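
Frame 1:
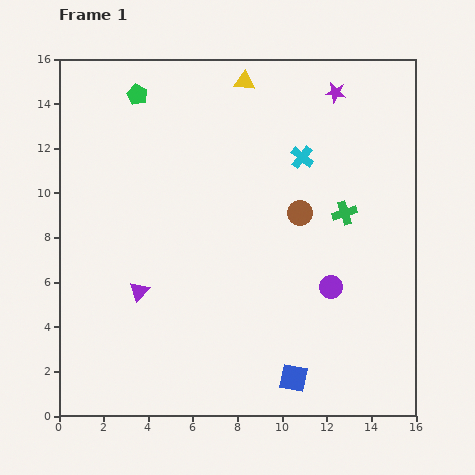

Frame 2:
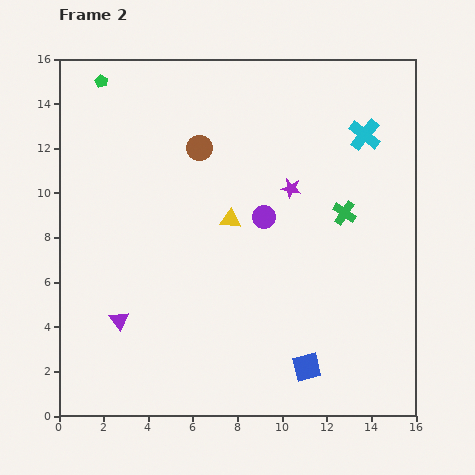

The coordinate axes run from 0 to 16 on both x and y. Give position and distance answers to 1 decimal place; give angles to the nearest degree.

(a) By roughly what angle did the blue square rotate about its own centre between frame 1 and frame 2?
25° counter-clockwise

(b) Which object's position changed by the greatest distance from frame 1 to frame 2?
the yellow triangle

(moved 6.2; next 5.4)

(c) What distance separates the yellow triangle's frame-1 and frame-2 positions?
6.2

The yellow triangle moved from (8.3, 15.0) to (7.7, 8.8), a distance of √(0.6² + 6.2²) ≈ 6.2.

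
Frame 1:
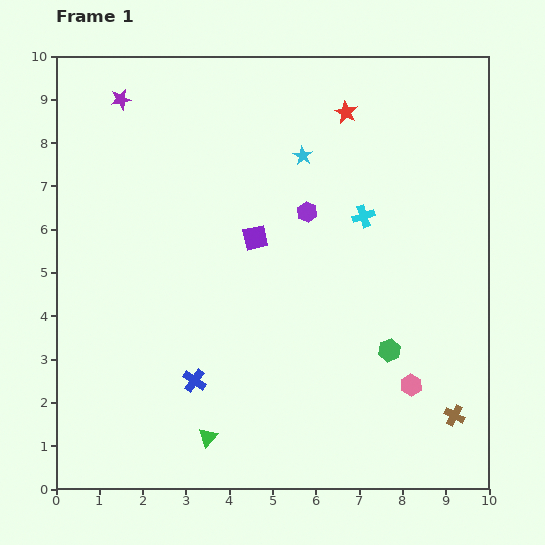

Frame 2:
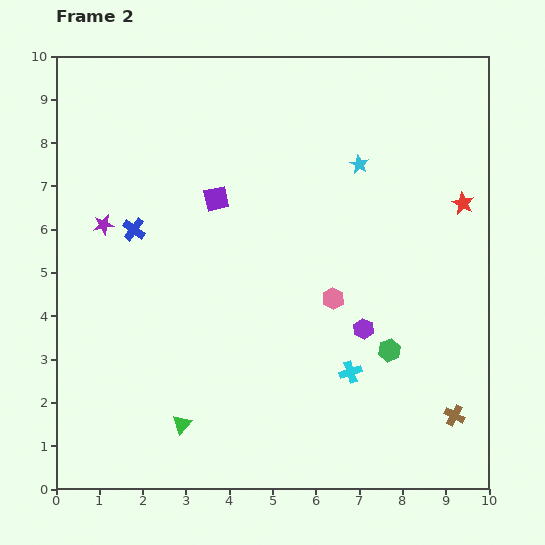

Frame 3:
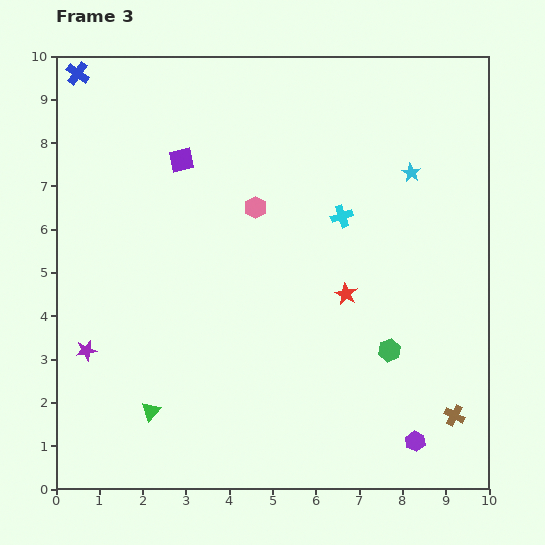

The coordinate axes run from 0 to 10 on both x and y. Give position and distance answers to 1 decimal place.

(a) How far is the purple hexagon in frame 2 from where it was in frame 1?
3.0

The purple hexagon moved from (5.8, 6.4) to (7.1, 3.7), a distance of √(1.3² + 2.7²) ≈ 3.0.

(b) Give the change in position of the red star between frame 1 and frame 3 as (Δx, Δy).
(0.0, -4.2)

The red star was at (6.7, 8.7) in frame 1 and (6.7, 4.5) in frame 3.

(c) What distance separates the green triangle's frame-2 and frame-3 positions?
0.8

The green triangle moved from (2.9, 1.5) to (2.2, 1.8), a distance of √(0.7² + 0.3²) ≈ 0.8.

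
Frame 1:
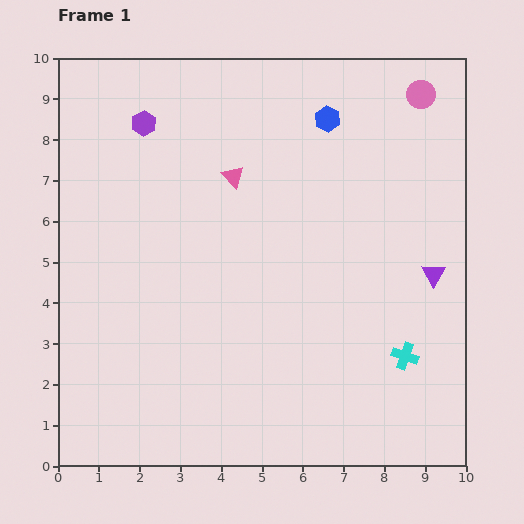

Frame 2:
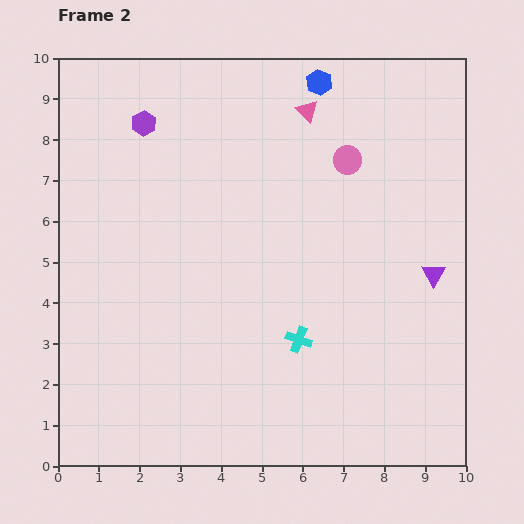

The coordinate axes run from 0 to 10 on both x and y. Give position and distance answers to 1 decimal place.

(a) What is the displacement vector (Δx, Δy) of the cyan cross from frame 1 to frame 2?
(-2.6, 0.4)

The cyan cross was at (8.5, 2.7) in frame 1 and (5.9, 3.1) in frame 2.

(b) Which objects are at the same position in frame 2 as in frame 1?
the purple hexagon, the purple triangle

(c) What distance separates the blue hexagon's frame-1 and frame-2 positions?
0.9

The blue hexagon moved from (6.6, 8.5) to (6.4, 9.4), a distance of √(0.2² + 0.9²) ≈ 0.9.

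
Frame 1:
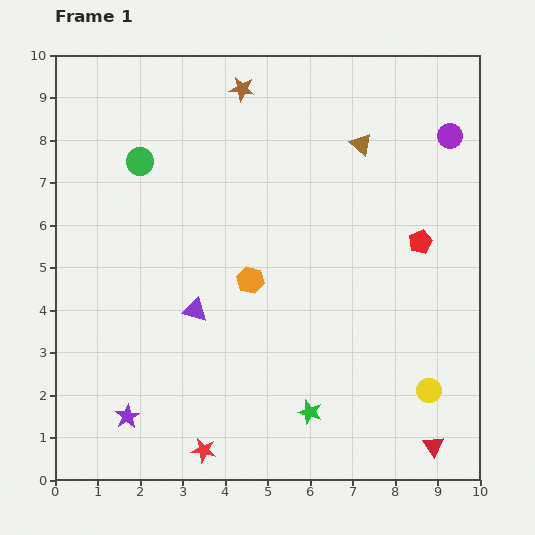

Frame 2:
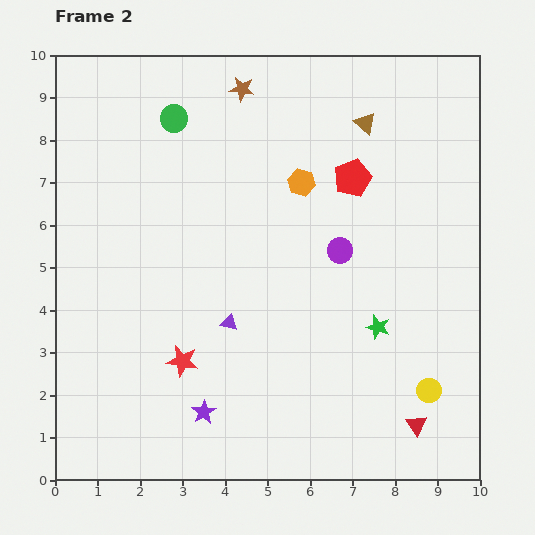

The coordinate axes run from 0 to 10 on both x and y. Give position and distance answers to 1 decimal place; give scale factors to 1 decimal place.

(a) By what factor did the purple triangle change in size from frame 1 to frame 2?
0.7×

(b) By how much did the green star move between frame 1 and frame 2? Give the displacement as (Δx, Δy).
(1.6, 2.0)

The green star was at (6.0, 1.6) in frame 1 and (7.6, 3.6) in frame 2.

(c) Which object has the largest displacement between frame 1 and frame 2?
the purple circle

(moved 3.7; next 2.6)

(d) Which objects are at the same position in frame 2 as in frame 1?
the yellow circle, the brown star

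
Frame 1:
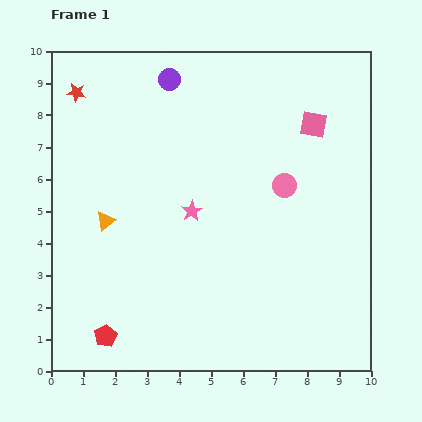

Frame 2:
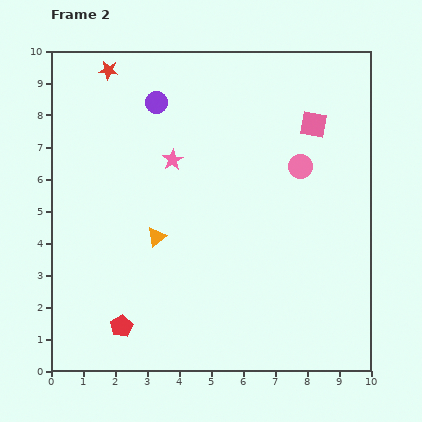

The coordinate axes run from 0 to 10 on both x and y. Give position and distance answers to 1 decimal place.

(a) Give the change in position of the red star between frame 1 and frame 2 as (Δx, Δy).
(1.0, 0.7)

The red star was at (0.8, 8.7) in frame 1 and (1.8, 9.4) in frame 2.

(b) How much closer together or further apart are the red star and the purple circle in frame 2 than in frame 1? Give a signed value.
-1.1

Distance in frame 1: 2.9. Distance in frame 2: 1.8.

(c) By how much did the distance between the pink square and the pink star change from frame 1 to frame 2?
-0.2

Distance in frame 1: 4.7. Distance in frame 2: 4.5.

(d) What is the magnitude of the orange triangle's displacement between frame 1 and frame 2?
1.7

The orange triangle moved from (1.7, 4.7) to (3.3, 4.2), a distance of √(1.6² + 0.5²) ≈ 1.7.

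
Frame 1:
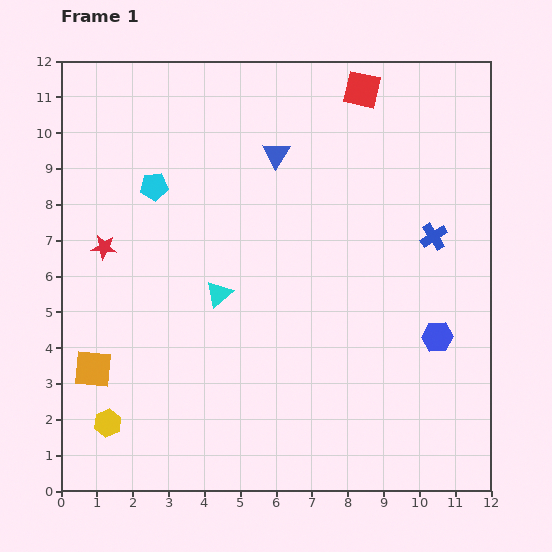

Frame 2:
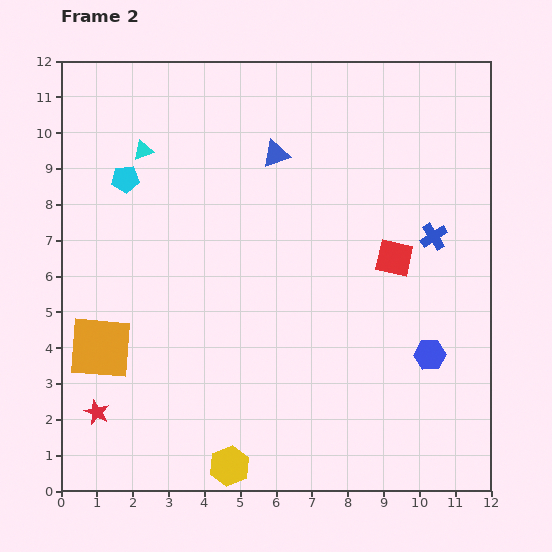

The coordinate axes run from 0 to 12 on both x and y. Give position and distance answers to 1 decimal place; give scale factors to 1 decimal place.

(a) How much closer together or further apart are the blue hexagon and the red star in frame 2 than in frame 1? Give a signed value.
-0.2

Distance in frame 1: 9.6. Distance in frame 2: 9.4.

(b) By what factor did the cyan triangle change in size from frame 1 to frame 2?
0.7×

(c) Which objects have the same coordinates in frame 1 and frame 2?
the blue cross, the blue triangle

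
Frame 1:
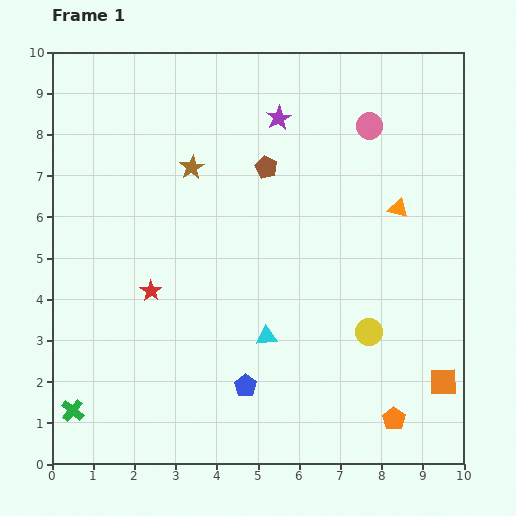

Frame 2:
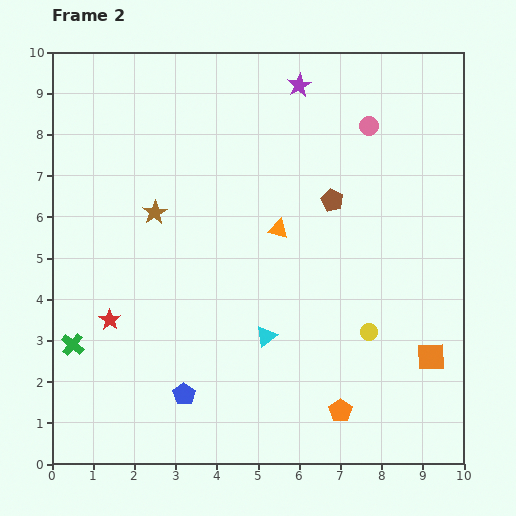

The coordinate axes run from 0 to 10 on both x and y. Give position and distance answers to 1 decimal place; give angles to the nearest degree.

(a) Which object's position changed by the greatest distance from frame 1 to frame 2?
the orange triangle

(moved 2.9; next 1.8)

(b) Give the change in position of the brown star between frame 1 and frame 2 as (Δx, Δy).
(-0.9, -1.1)

The brown star was at (3.4, 7.2) in frame 1 and (2.5, 6.1) in frame 2.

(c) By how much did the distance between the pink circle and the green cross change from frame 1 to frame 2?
-1.1

Distance in frame 1: 10.0. Distance in frame 2: 8.9.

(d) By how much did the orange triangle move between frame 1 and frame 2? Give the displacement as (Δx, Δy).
(-2.9, -0.5)

The orange triangle was at (8.4, 6.2) in frame 1 and (5.5, 5.7) in frame 2.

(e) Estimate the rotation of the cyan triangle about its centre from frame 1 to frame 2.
34° counter-clockwise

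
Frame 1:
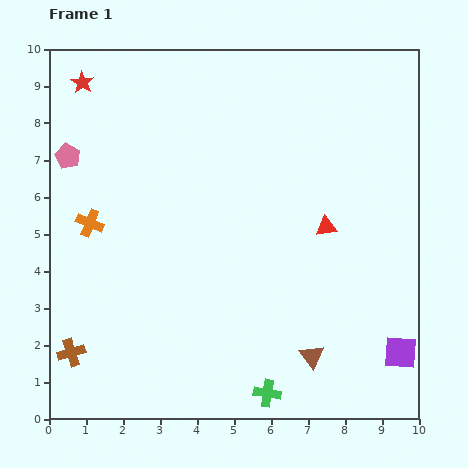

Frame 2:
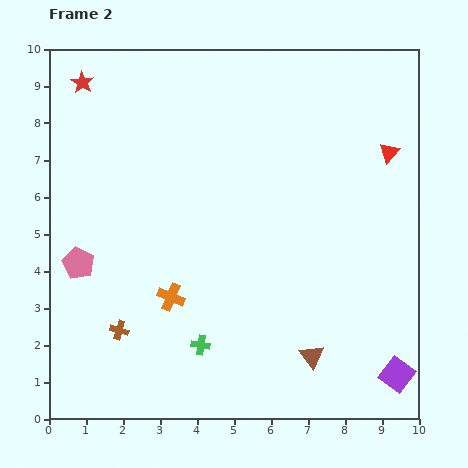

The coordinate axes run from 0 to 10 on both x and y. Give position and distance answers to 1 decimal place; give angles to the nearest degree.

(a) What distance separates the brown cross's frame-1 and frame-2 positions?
1.4

The brown cross moved from (0.6, 1.8) to (1.9, 2.4), a distance of √(1.3² + 0.6²) ≈ 1.4.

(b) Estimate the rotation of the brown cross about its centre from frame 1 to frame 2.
34° clockwise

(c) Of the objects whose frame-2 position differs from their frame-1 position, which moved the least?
the purple square

(moved 0.6)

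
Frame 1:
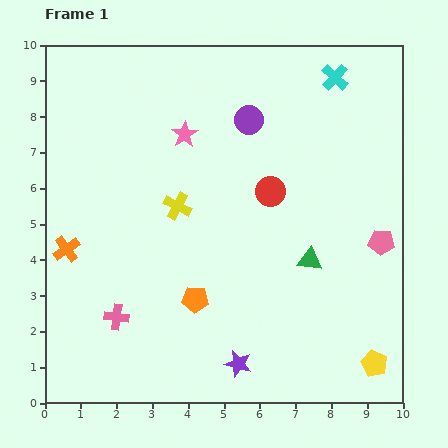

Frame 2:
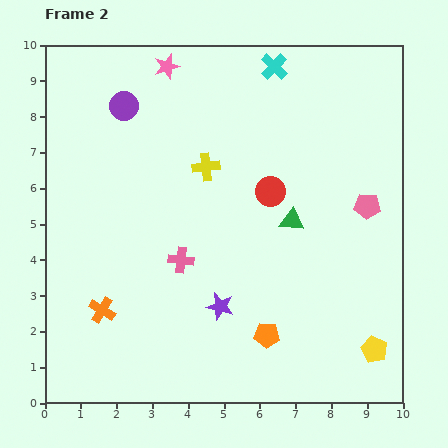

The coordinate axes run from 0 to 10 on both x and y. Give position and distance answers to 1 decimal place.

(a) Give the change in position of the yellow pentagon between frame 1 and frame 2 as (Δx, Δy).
(0.0, 0.4)

The yellow pentagon was at (9.2, 1.1) in frame 1 and (9.2, 1.5) in frame 2.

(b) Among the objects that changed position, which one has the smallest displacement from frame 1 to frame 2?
the yellow pentagon

(moved 0.4)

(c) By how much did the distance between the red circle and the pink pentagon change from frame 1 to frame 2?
-0.7

Distance in frame 1: 3.4. Distance in frame 2: 2.7.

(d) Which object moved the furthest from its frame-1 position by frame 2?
the purple circle

(moved 3.5; next 2.4)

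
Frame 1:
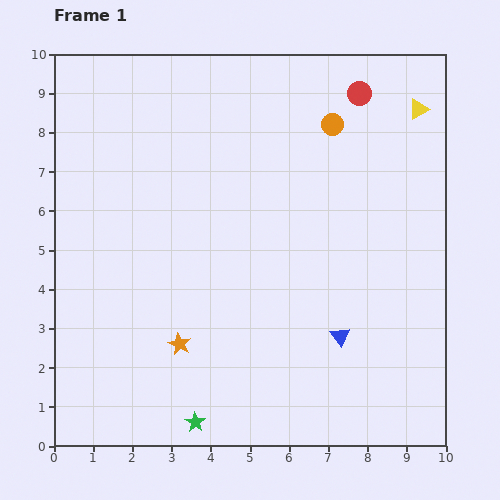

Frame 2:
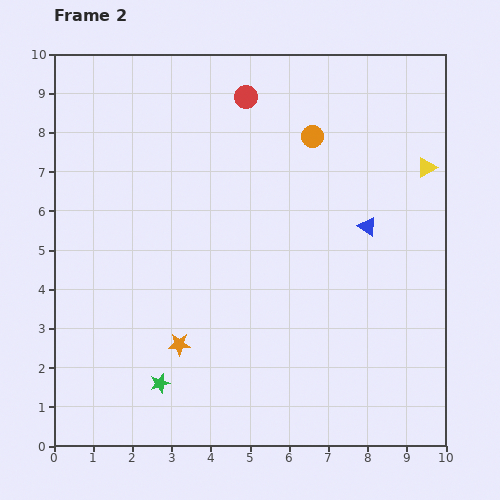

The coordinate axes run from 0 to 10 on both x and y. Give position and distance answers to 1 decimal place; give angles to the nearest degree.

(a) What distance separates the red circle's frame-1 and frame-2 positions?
2.9

The red circle moved from (7.8, 9.0) to (4.9, 8.9), a distance of √(2.9² + 0.1²) ≈ 2.9.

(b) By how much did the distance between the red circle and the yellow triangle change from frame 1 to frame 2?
+3.3

Distance in frame 1: 1.6. Distance in frame 2: 4.9.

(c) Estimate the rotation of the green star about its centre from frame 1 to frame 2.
21° clockwise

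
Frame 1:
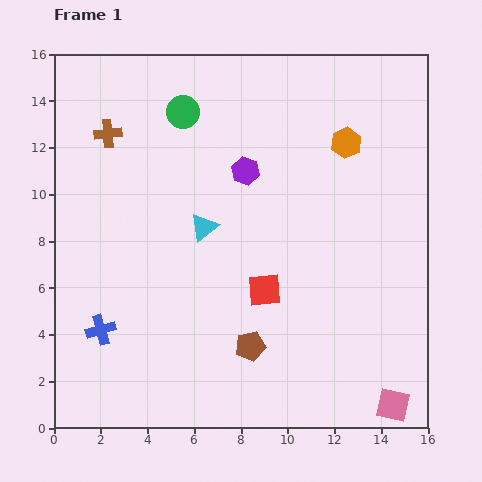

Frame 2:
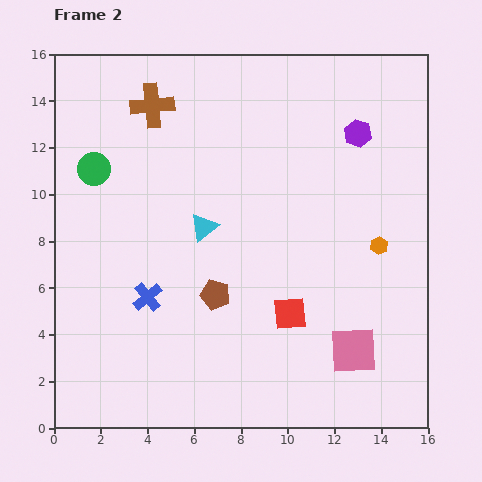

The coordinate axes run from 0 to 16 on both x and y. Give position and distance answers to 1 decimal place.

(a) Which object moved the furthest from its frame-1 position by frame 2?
the purple hexagon

(moved 5.1; next 4.6)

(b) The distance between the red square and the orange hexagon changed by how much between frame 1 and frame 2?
-2.4

Distance in frame 1: 7.2. Distance in frame 2: 4.8.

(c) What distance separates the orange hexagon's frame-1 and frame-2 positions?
4.6

The orange hexagon moved from (12.5, 12.2) to (13.9, 7.8), a distance of √(1.4² + 4.4²) ≈ 4.6.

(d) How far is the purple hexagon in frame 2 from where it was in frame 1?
5.1

The purple hexagon moved from (8.2, 11.0) to (13.0, 12.6), a distance of √(4.8² + 1.6²) ≈ 5.1.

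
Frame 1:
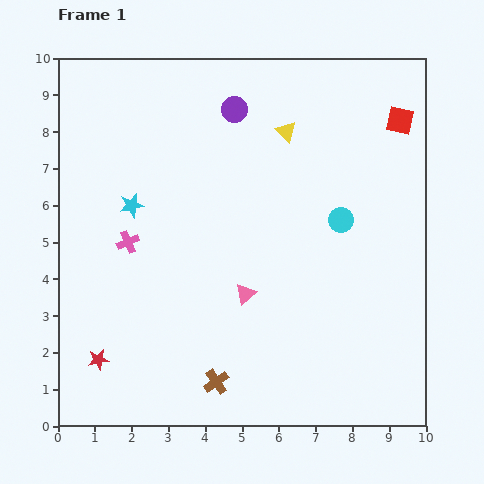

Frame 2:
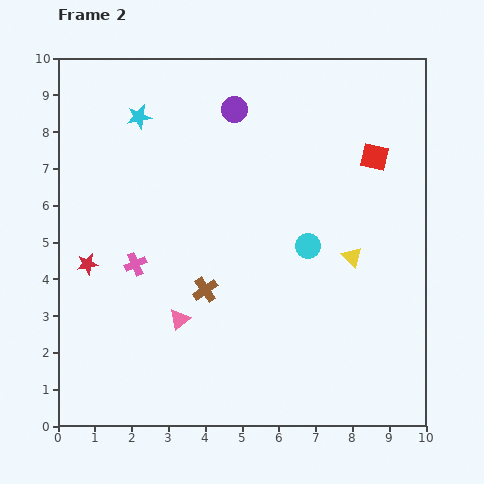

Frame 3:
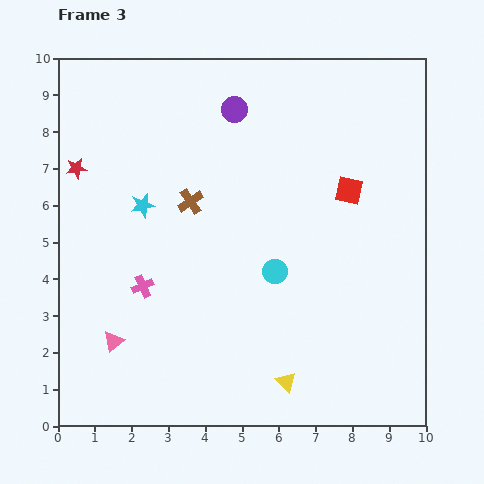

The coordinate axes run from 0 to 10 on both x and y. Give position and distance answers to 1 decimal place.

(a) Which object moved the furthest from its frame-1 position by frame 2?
the yellow triangle

(moved 3.8; next 2.6)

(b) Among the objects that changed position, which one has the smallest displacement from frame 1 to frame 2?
the pink cross

(moved 0.6)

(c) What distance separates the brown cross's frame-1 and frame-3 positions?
4.9

The brown cross moved from (4.3, 1.2) to (3.6, 6.1), a distance of √(0.7² + 4.9²) ≈ 4.9.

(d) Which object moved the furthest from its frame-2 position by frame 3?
the yellow triangle

(moved 3.8; next 2.6)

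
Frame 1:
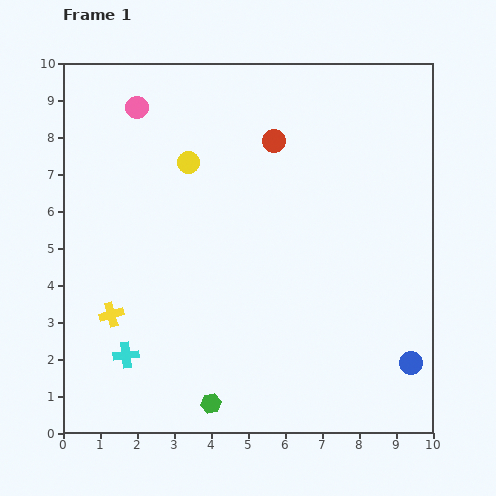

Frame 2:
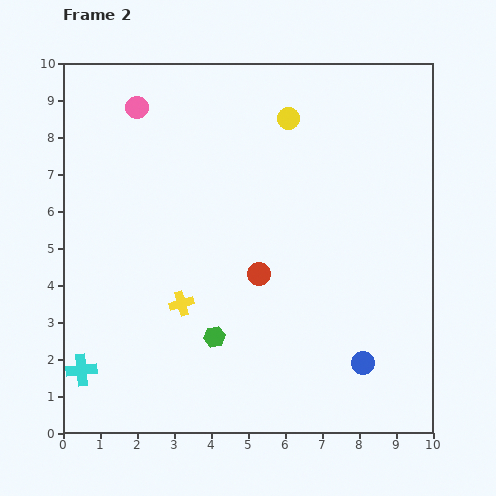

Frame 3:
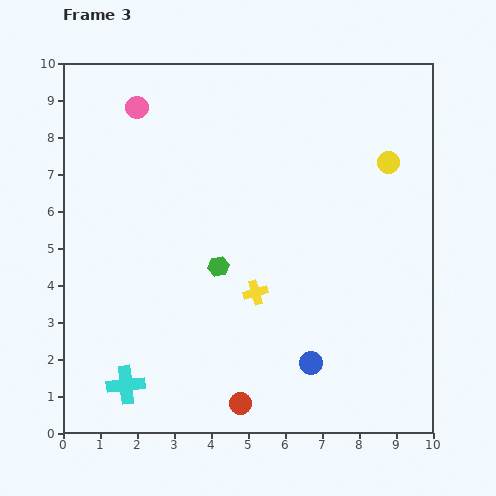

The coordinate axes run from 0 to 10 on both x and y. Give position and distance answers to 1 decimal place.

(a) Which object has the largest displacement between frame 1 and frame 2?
the red circle

(moved 3.6; next 3.0)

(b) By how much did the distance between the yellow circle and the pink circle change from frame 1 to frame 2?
+2.0

Distance in frame 1: 2.1. Distance in frame 2: 4.1.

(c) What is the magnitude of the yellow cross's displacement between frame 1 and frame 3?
3.9

The yellow cross moved from (1.3, 3.2) to (5.2, 3.8), a distance of √(3.9² + 0.6²) ≈ 3.9.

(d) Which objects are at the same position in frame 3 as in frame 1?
the pink circle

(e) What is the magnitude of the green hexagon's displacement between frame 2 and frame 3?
1.9

The green hexagon moved from (4.1, 2.6) to (4.2, 4.5), a distance of √(0.1² + 1.9²) ≈ 1.9.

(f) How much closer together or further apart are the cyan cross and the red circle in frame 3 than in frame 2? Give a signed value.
-2.4

Distance in frame 2: 5.5. Distance in frame 3: 3.1.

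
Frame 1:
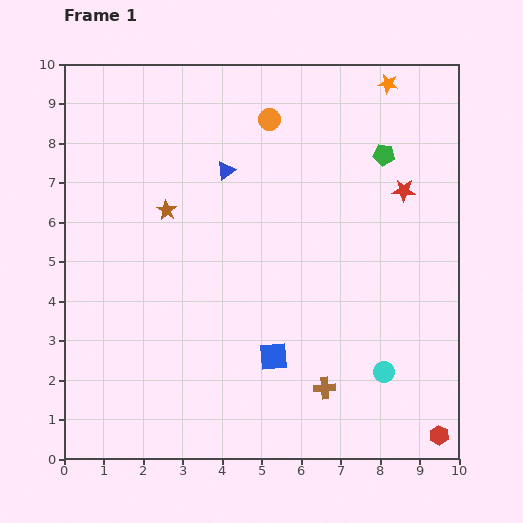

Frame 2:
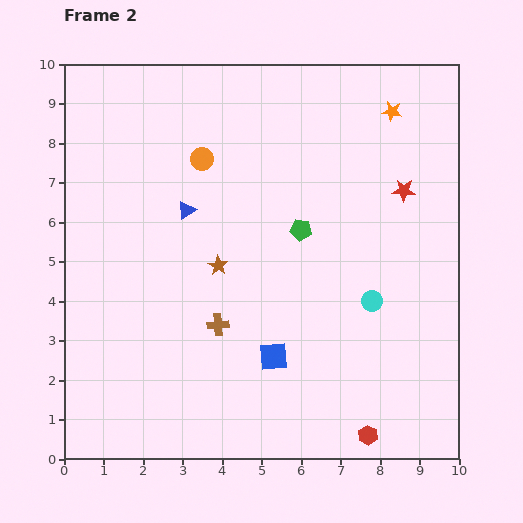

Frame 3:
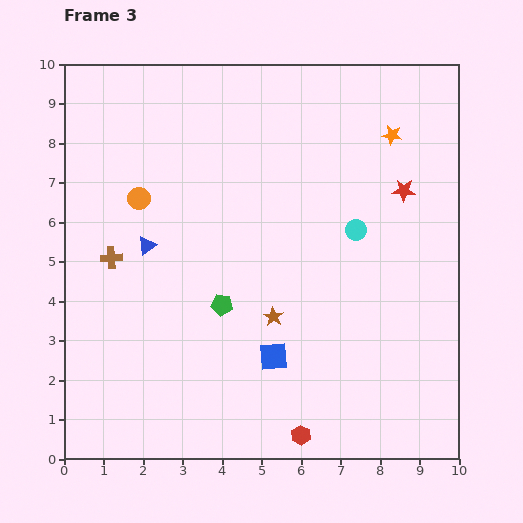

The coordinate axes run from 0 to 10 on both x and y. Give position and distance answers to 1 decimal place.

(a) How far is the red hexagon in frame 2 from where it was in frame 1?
1.8

The red hexagon moved from (9.5, 0.6) to (7.7, 0.6), a distance of √(1.8² + 0.0²) ≈ 1.8.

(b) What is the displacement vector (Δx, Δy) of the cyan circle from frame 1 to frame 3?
(-0.7, 3.6)

The cyan circle was at (8.1, 2.2) in frame 1 and (7.4, 5.8) in frame 3.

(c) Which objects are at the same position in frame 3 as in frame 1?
the red star, the blue square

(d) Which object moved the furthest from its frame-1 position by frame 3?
the brown cross

(moved 6.3; next 5.6)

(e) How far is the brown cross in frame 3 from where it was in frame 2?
3.2

The brown cross moved from (3.9, 3.4) to (1.2, 5.1), a distance of √(2.7² + 1.7²) ≈ 3.2.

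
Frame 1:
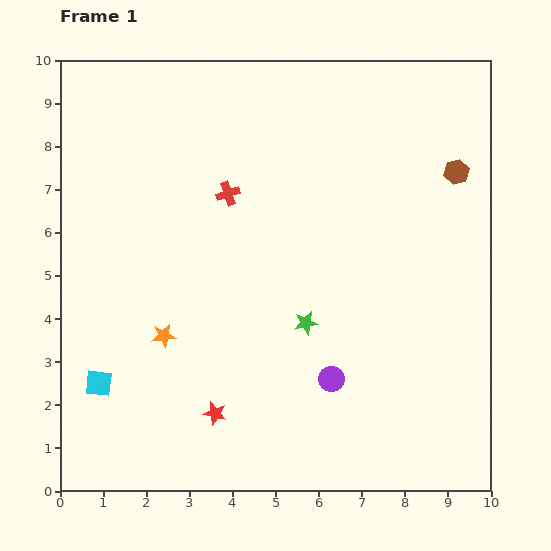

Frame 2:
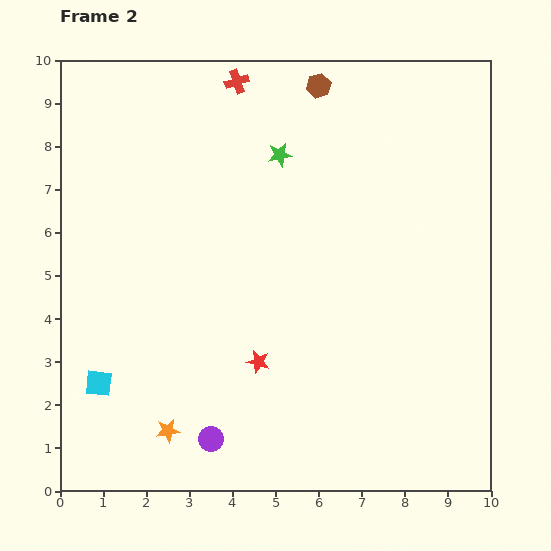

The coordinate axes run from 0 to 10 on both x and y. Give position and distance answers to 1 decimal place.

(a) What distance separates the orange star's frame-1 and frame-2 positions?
2.2

The orange star moved from (2.4, 3.6) to (2.5, 1.4), a distance of √(0.1² + 2.2²) ≈ 2.2.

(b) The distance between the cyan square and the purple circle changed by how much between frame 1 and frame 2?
-2.5

Distance in frame 1: 5.4. Distance in frame 2: 2.9.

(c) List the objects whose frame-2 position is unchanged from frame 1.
the cyan square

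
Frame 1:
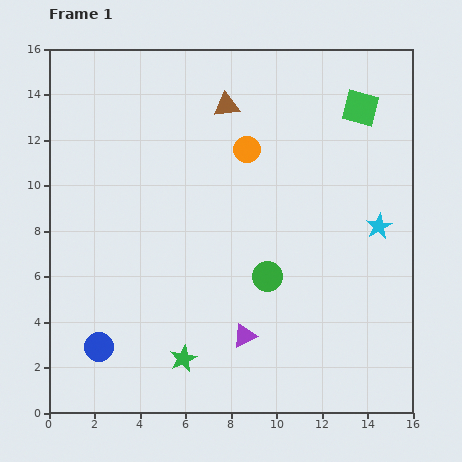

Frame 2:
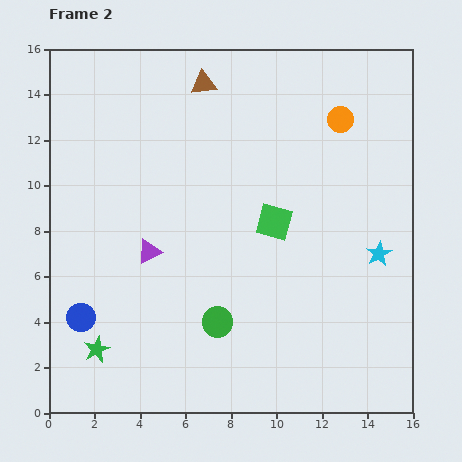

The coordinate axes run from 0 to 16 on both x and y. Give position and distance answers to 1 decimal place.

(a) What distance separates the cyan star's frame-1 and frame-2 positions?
1.2

The cyan star moved from (14.5, 8.2) to (14.5, 7.0), a distance of √(0.0² + 1.2²) ≈ 1.2.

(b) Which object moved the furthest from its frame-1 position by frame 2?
the green square

(moved 6.3; next 5.6)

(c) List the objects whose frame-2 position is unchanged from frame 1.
none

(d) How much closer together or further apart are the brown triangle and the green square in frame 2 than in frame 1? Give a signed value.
+0.9

Distance in frame 1: 5.9. Distance in frame 2: 6.8.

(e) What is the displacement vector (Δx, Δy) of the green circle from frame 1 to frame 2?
(-2.2, -2.0)

The green circle was at (9.6, 6.0) in frame 1 and (7.4, 4.0) in frame 2.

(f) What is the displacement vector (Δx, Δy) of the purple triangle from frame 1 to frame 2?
(-4.2, 3.7)

The purple triangle was at (8.6, 3.4) in frame 1 and (4.4, 7.1) in frame 2.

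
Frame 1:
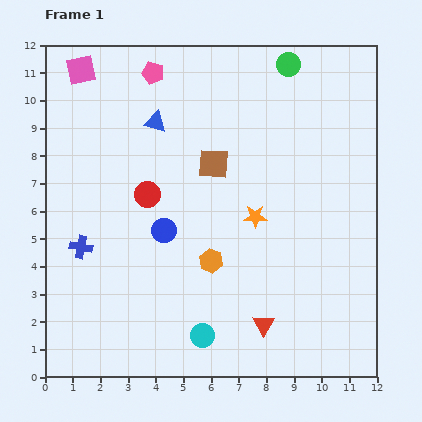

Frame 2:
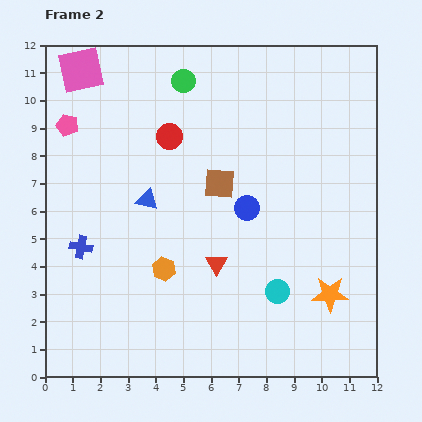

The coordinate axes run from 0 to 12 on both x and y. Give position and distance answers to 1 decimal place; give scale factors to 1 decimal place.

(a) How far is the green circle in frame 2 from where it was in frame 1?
3.8

The green circle moved from (8.8, 11.3) to (5.0, 10.7), a distance of √(3.8² + 0.6²) ≈ 3.8.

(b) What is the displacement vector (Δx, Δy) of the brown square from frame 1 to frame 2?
(0.2, -0.7)

The brown square was at (6.1, 7.7) in frame 1 and (6.3, 7.0) in frame 2.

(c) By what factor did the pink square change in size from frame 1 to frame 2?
1.6×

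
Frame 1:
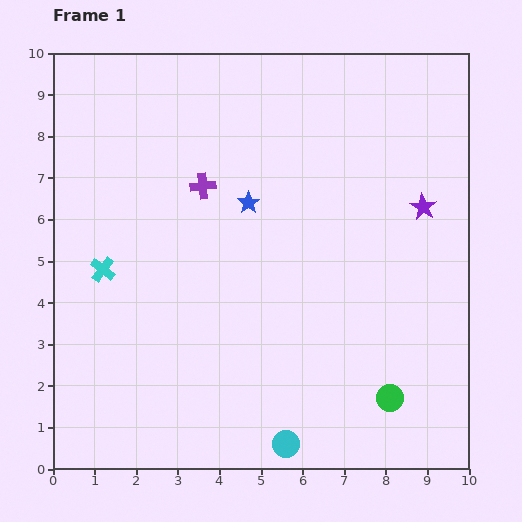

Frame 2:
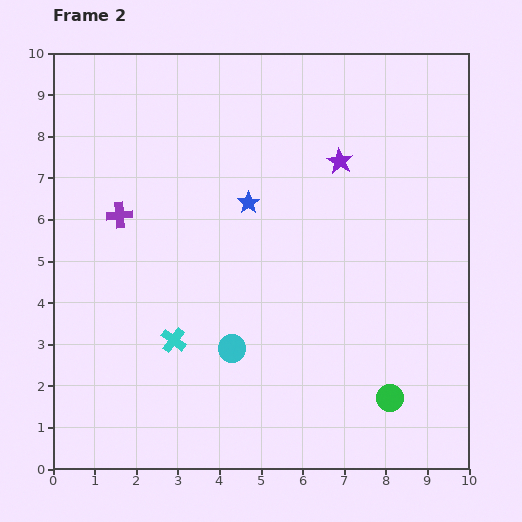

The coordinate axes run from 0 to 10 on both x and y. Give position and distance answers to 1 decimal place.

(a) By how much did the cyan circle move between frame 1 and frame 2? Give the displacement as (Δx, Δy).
(-1.3, 2.3)

The cyan circle was at (5.6, 0.6) in frame 1 and (4.3, 2.9) in frame 2.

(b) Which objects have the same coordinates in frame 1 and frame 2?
the blue star, the green circle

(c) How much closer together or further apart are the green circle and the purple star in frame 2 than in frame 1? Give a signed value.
+1.1

Distance in frame 1: 4.7. Distance in frame 2: 5.8.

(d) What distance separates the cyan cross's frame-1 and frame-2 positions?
2.4

The cyan cross moved from (1.2, 4.8) to (2.9, 3.1), a distance of √(1.7² + 1.7²) ≈ 2.4.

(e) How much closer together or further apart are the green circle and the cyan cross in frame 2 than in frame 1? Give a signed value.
-2.2

Distance in frame 1: 7.6. Distance in frame 2: 5.4.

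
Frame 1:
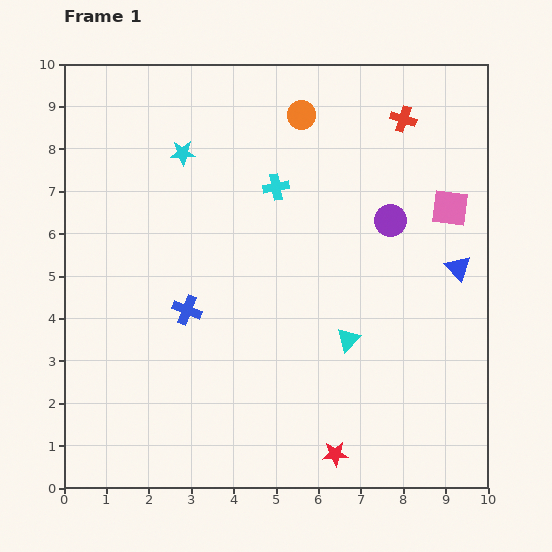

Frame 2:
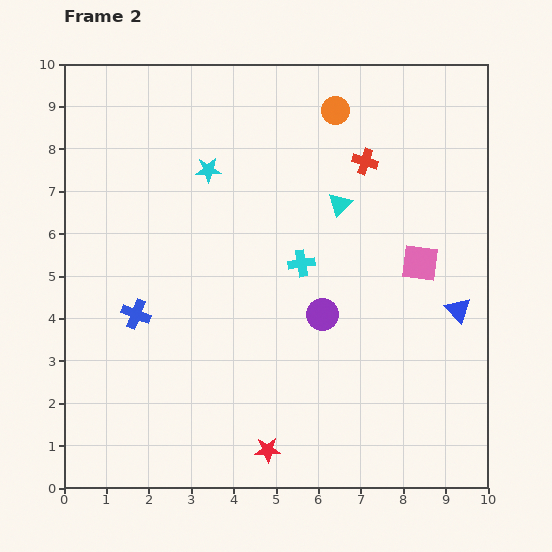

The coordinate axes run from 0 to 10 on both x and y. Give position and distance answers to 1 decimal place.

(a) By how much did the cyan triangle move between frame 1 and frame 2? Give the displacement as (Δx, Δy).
(-0.2, 3.2)

The cyan triangle was at (6.7, 3.5) in frame 1 and (6.5, 6.7) in frame 2.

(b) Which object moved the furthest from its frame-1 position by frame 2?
the cyan triangle

(moved 3.2; next 2.7)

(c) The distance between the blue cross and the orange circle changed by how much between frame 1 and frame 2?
+1.4

Distance in frame 1: 5.3. Distance in frame 2: 6.7.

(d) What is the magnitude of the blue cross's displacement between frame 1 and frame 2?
1.2

The blue cross moved from (2.9, 4.2) to (1.7, 4.1), a distance of √(1.2² + 0.1²) ≈ 1.2.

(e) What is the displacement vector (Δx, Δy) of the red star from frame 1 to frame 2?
(-1.6, 0.1)

The red star was at (6.4, 0.8) in frame 1 and (4.8, 0.9) in frame 2.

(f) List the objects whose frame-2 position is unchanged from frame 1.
none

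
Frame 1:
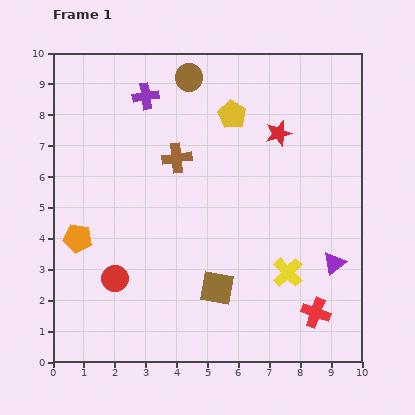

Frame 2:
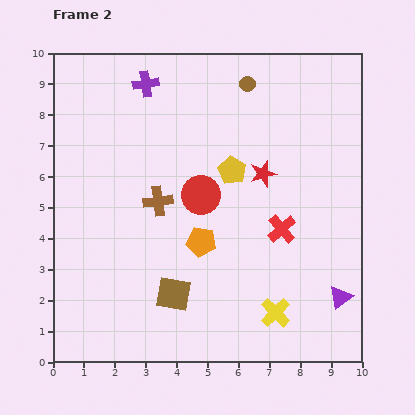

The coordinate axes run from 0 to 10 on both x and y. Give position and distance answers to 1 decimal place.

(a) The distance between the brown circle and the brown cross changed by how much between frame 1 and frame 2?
+2.2

Distance in frame 1: 2.6. Distance in frame 2: 4.8.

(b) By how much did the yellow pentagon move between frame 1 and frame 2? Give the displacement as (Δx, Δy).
(0.0, -1.8)

The yellow pentagon was at (5.8, 8.0) in frame 1 and (5.8, 6.2) in frame 2.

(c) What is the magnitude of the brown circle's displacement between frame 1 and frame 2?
1.9

The brown circle moved from (4.4, 9.2) to (6.3, 9.0), a distance of √(1.9² + 0.2²) ≈ 1.9.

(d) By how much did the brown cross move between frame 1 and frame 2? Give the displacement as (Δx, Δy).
(-0.6, -1.4)

The brown cross was at (4.0, 6.6) in frame 1 and (3.4, 5.2) in frame 2.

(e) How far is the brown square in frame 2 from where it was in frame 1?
1.4

The brown square moved from (5.3, 2.4) to (3.9, 2.2), a distance of √(1.4² + 0.2²) ≈ 1.4.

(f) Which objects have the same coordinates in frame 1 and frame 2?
none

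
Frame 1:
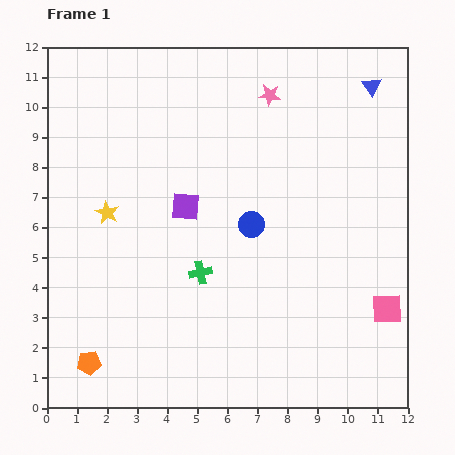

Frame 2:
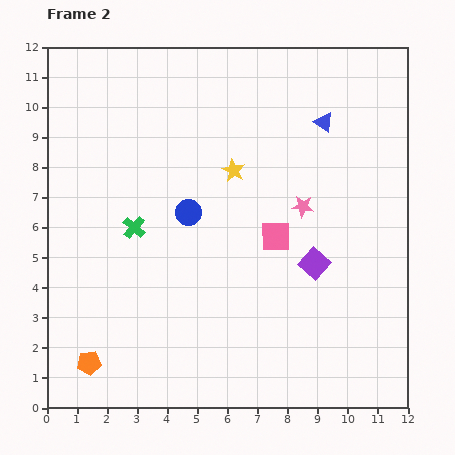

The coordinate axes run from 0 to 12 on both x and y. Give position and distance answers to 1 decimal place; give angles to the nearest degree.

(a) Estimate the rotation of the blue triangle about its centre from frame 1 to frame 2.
21° counter-clockwise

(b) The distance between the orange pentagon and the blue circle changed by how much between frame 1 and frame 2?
-1.1

Distance in frame 1: 7.1. Distance in frame 2: 6.0.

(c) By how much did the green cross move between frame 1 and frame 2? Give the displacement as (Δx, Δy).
(-2.2, 1.5)

The green cross was at (5.1, 4.5) in frame 1 and (2.9, 6.0) in frame 2.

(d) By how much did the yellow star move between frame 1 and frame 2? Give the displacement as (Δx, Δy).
(4.2, 1.4)

The yellow star was at (2.0, 6.5) in frame 1 and (6.2, 7.9) in frame 2.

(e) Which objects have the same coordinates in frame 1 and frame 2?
the orange pentagon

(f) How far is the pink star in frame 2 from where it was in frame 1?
3.9

The pink star moved from (7.4, 10.4) to (8.5, 6.7), a distance of √(1.1² + 3.7²) ≈ 3.9.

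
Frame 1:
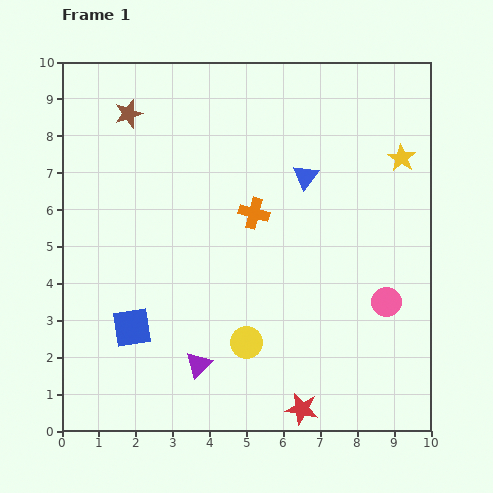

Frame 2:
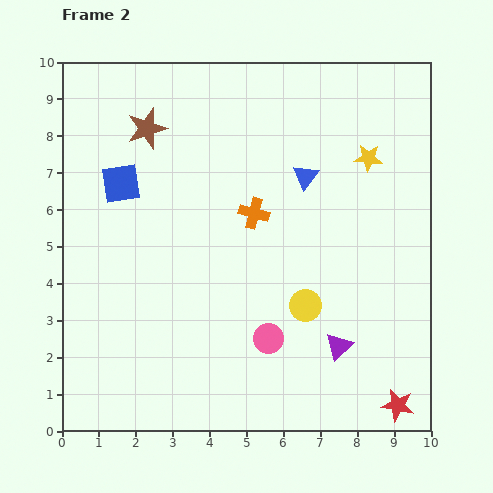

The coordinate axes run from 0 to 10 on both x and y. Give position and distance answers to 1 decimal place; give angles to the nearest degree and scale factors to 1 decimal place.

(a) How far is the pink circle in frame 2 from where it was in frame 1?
3.4

The pink circle moved from (8.8, 3.5) to (5.6, 2.5), a distance of √(3.2² + 1.0²) ≈ 3.4.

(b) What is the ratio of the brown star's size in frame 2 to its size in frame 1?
1.4×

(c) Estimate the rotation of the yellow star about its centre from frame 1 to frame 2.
28° counter-clockwise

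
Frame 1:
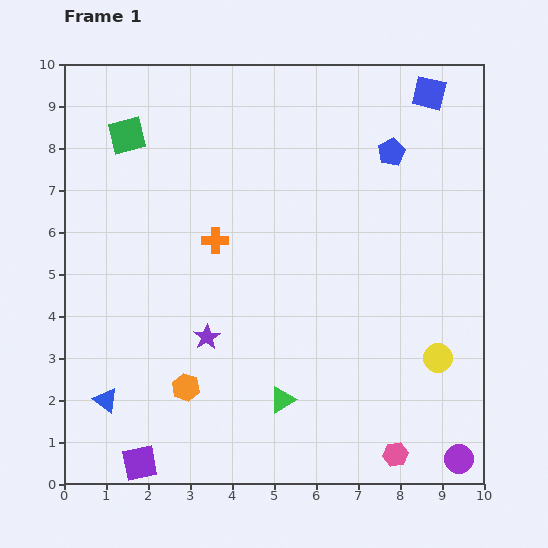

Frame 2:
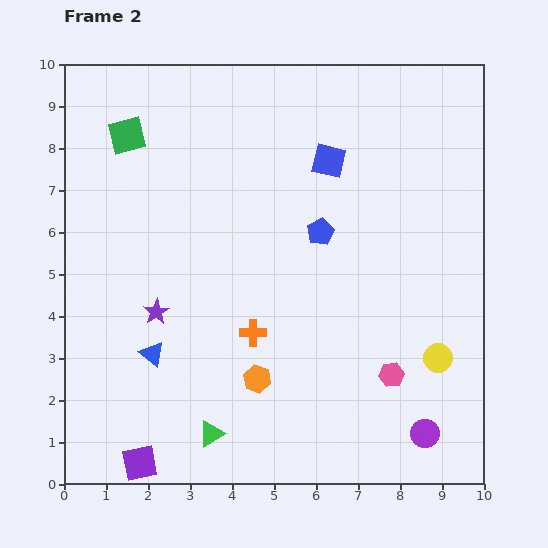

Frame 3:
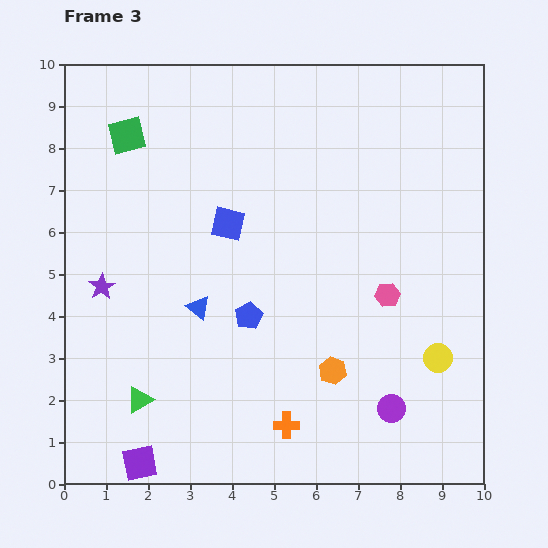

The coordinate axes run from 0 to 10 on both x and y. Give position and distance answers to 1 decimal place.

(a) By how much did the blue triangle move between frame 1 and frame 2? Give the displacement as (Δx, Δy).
(1.1, 1.1)

The blue triangle was at (1.0, 2.0) in frame 1 and (2.1, 3.1) in frame 2.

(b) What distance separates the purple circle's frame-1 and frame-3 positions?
2.0

The purple circle moved from (9.4, 0.6) to (7.8, 1.8), a distance of √(1.6² + 1.2²) ≈ 2.0.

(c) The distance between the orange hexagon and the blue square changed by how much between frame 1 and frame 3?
-4.8

Distance in frame 1: 9.1. Distance in frame 3: 4.3.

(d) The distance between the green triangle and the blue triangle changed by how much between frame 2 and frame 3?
+0.2

Distance in frame 2: 2.4. Distance in frame 3: 2.6.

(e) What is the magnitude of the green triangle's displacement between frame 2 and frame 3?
1.9

The green triangle moved from (3.5, 1.2) to (1.8, 2.0), a distance of √(1.7² + 0.8²) ≈ 1.9.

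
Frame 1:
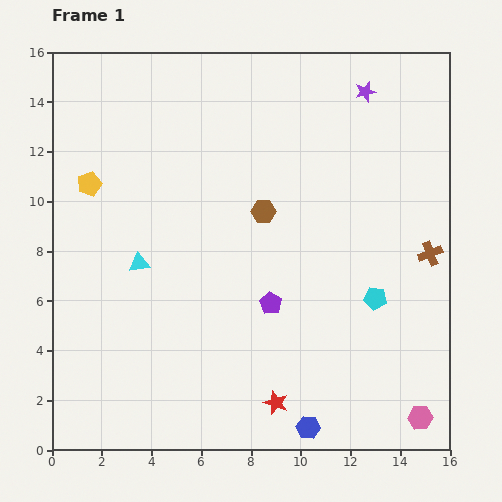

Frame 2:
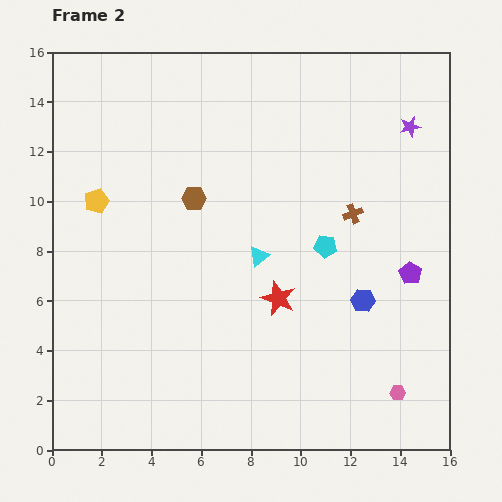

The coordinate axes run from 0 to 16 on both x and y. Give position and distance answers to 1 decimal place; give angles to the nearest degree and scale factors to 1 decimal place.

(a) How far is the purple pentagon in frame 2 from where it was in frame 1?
5.7

The purple pentagon moved from (8.8, 5.9) to (14.4, 7.1), a distance of √(5.6² + 1.2²) ≈ 5.7.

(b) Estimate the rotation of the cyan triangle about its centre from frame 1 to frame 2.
30° counter-clockwise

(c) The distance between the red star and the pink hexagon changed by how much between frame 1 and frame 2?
+0.3

Distance in frame 1: 5.8. Distance in frame 2: 6.1.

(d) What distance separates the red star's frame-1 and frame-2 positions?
4.2

The red star moved from (9.0, 1.9) to (9.1, 6.1), a distance of √(0.1² + 4.2²) ≈ 4.2.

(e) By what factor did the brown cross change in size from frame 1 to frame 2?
0.8×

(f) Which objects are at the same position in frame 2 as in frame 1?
none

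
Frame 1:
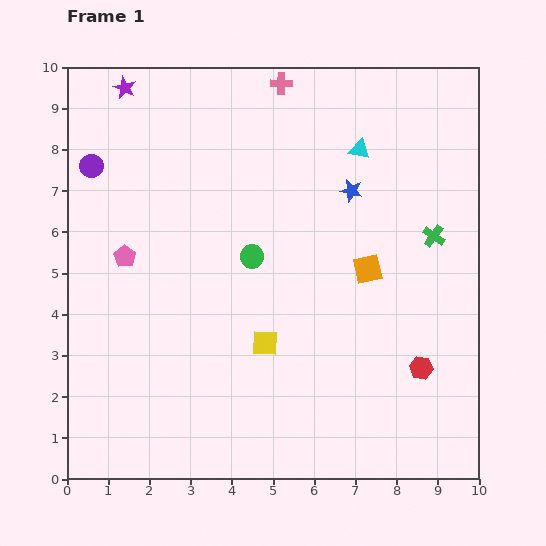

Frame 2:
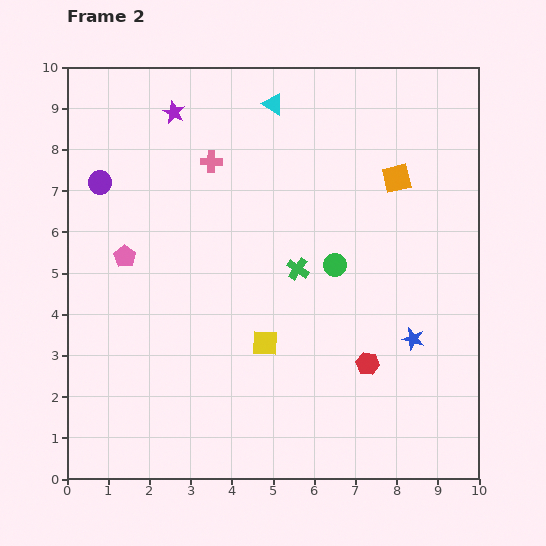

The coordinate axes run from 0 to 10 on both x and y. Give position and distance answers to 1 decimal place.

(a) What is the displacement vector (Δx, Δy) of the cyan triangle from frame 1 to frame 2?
(-2.1, 1.1)

The cyan triangle was at (7.1, 8.0) in frame 1 and (5.0, 9.1) in frame 2.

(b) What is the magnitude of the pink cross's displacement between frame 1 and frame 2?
2.5

The pink cross moved from (5.2, 9.6) to (3.5, 7.7), a distance of √(1.7² + 1.9²) ≈ 2.5.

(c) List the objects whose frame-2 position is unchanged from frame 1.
the pink pentagon, the yellow square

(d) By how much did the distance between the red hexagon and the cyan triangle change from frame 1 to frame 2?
+1.2

Distance in frame 1: 5.5. Distance in frame 2: 6.7.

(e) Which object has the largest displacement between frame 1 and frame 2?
the blue star

(moved 3.9; next 3.4)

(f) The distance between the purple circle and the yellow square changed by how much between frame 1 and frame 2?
-0.4

Distance in frame 1: 6.0. Distance in frame 2: 5.6.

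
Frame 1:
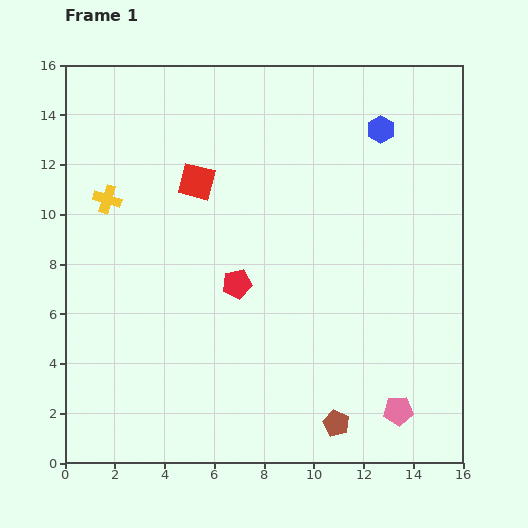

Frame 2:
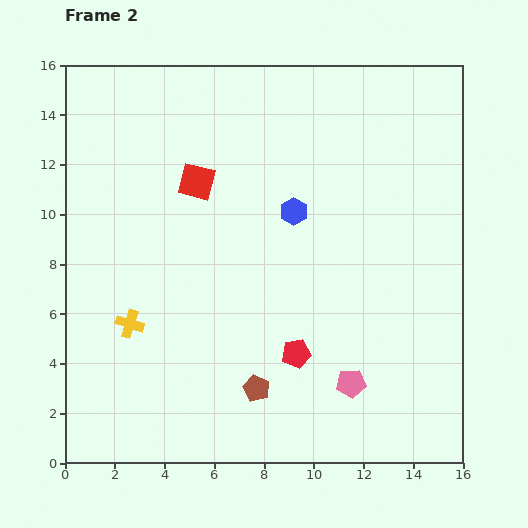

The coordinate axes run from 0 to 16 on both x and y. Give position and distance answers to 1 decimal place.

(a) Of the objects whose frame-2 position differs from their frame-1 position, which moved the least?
the pink pentagon

(moved 2.2)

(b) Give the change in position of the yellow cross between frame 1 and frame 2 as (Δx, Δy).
(0.9, -5.0)

The yellow cross was at (1.7, 10.6) in frame 1 and (2.6, 5.6) in frame 2.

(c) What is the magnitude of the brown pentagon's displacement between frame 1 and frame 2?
3.5

The brown pentagon moved from (10.9, 1.6) to (7.7, 3.0), a distance of √(3.2² + 1.4²) ≈ 3.5.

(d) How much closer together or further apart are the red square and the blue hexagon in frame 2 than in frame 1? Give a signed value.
-3.6

Distance in frame 1: 7.7. Distance in frame 2: 4.1.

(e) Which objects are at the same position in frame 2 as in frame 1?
the red square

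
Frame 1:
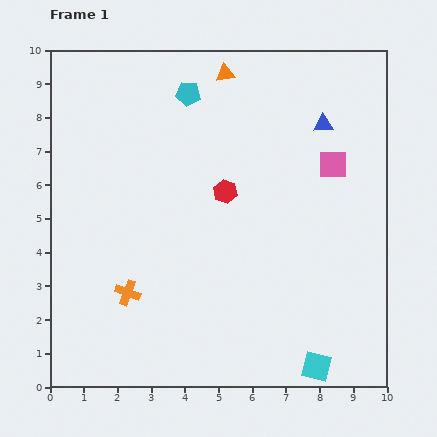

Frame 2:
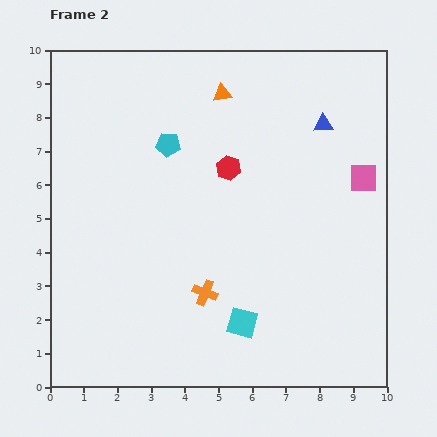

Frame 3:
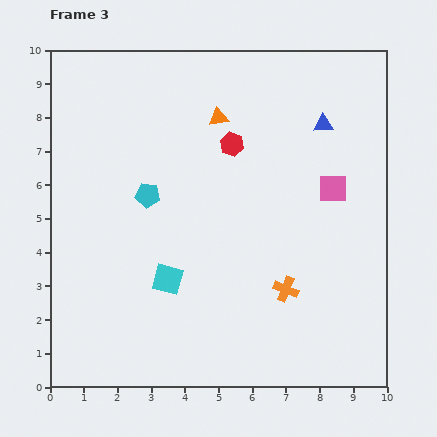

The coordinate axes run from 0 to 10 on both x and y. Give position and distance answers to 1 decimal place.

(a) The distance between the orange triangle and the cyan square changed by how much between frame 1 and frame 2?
-2.3

Distance in frame 1: 9.1. Distance in frame 2: 6.8.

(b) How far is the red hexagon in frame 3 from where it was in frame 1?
1.4

The red hexagon moved from (5.2, 5.8) to (5.4, 7.2), a distance of √(0.2² + 1.4²) ≈ 1.4.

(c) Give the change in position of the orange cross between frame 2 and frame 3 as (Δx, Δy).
(2.4, 0.1)

The orange cross was at (4.6, 2.8) in frame 2 and (7.0, 2.9) in frame 3.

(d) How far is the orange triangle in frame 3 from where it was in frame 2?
0.7

The orange triangle moved from (5.1, 8.7) to (5.0, 8.0), a distance of √(0.1² + 0.7²) ≈ 0.7.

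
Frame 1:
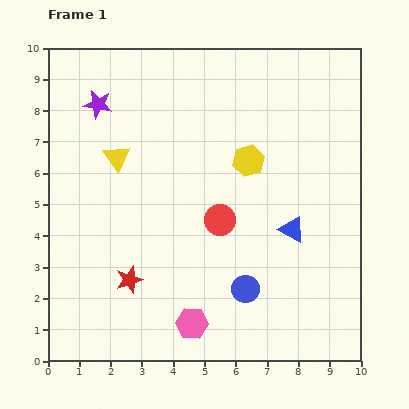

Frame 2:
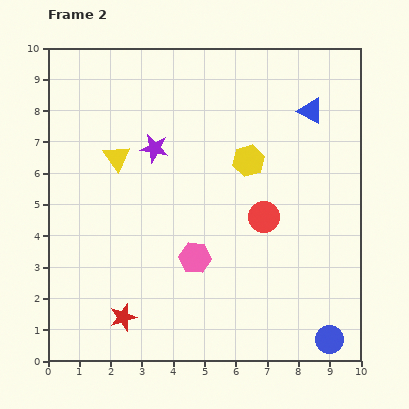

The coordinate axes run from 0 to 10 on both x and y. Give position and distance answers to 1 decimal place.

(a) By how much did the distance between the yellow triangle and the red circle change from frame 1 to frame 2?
+1.2

Distance in frame 1: 3.9. Distance in frame 2: 5.1.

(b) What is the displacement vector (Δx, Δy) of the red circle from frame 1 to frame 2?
(1.4, 0.1)

The red circle was at (5.5, 4.5) in frame 1 and (6.9, 4.6) in frame 2.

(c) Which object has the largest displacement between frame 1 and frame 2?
the blue triangle

(moved 3.8; next 3.1)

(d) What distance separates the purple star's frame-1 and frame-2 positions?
2.3

The purple star moved from (1.6, 8.2) to (3.4, 6.8), a distance of √(1.8² + 1.4²) ≈ 2.3.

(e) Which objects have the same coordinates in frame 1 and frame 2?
the yellow hexagon, the yellow triangle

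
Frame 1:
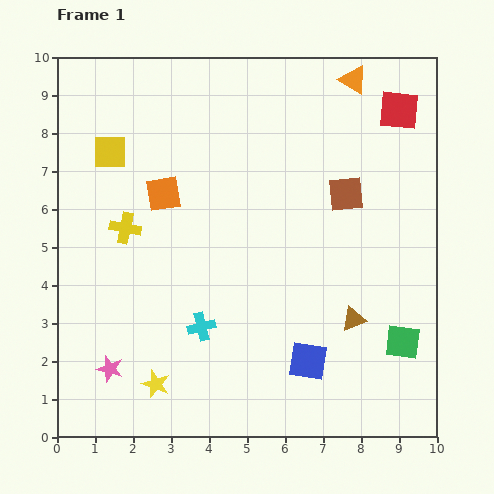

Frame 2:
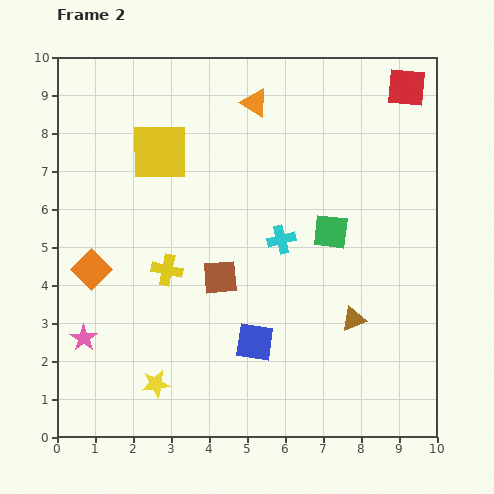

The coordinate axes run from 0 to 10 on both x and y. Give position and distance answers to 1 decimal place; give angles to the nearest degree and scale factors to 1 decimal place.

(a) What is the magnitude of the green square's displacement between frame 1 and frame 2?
3.5

The green square moved from (9.1, 2.5) to (7.2, 5.4), a distance of √(1.9² + 2.9²) ≈ 3.5.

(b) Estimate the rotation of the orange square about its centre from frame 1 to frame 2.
37° counter-clockwise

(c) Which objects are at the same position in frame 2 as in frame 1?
the yellow star, the brown triangle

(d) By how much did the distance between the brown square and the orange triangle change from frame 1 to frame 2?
+1.7

Distance in frame 1: 3.0. Distance in frame 2: 4.7.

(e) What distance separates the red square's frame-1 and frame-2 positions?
0.6

The red square moved from (9.0, 8.6) to (9.2, 9.2), a distance of √(0.2² + 0.6²) ≈ 0.6.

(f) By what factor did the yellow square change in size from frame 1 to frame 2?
1.7×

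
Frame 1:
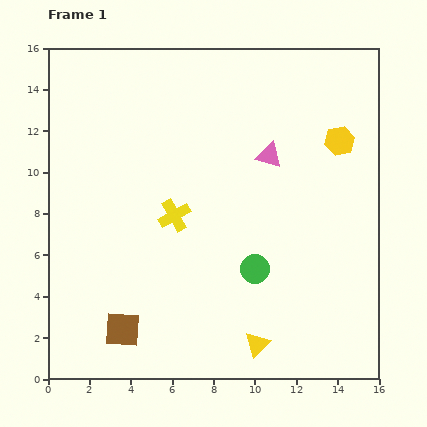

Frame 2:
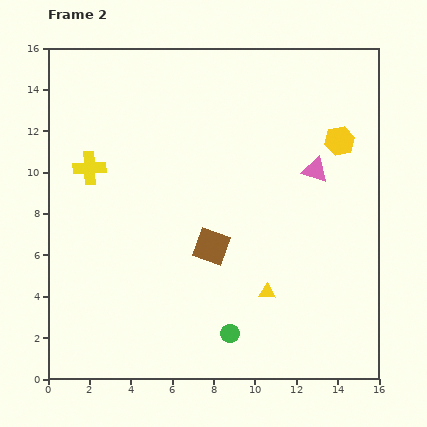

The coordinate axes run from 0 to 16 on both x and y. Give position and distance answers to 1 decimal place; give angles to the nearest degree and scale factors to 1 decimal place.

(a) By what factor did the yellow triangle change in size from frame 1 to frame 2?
0.7×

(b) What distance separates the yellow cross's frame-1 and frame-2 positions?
4.7

The yellow cross moved from (6.1, 7.9) to (2.0, 10.2), a distance of √(4.1² + 2.3²) ≈ 4.7.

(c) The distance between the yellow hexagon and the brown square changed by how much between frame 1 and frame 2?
-5.9

Distance in frame 1: 13.9. Distance in frame 2: 8.0.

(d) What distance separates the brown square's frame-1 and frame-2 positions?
5.9

The brown square moved from (3.6, 2.4) to (7.9, 6.4), a distance of √(4.3² + 4.0²) ≈ 5.9.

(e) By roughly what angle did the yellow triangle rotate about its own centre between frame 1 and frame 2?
49° clockwise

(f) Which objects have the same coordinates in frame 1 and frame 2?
the yellow hexagon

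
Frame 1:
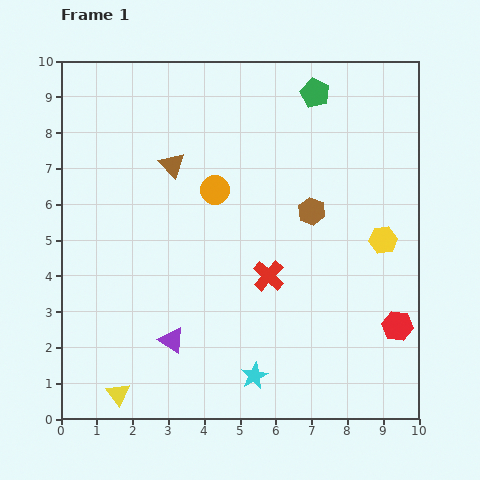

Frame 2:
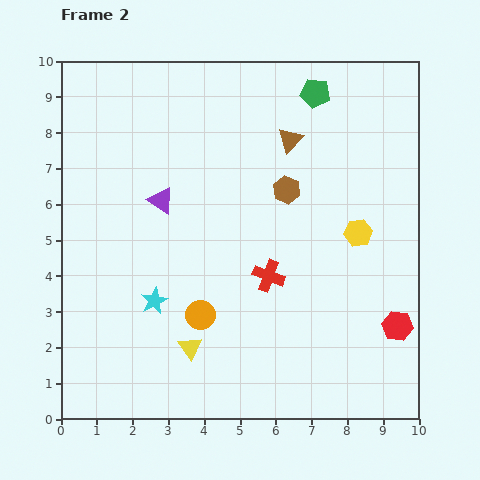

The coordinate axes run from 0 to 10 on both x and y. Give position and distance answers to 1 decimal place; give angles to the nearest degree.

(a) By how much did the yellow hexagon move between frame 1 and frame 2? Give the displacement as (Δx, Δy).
(-0.7, 0.2)

The yellow hexagon was at (9.0, 5.0) in frame 1 and (8.3, 5.2) in frame 2.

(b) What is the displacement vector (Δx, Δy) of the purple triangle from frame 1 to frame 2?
(-0.3, 3.9)

The purple triangle was at (3.1, 2.2) in frame 1 and (2.8, 6.1) in frame 2.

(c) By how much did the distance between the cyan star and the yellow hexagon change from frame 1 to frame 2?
+0.8

Distance in frame 1: 5.2. Distance in frame 2: 6.0.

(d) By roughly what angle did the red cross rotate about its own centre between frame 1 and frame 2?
22° counter-clockwise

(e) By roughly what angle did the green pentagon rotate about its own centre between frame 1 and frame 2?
17° counter-clockwise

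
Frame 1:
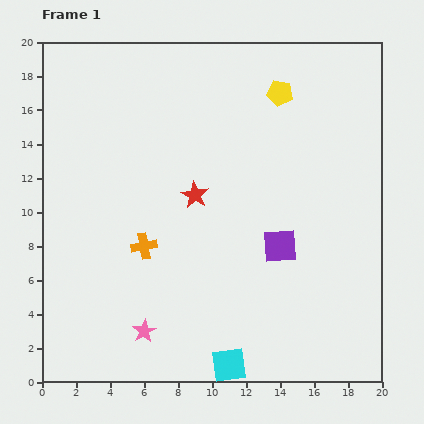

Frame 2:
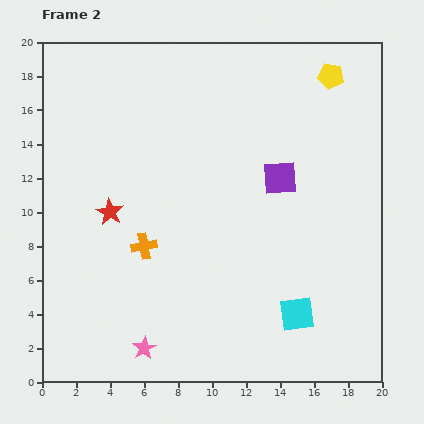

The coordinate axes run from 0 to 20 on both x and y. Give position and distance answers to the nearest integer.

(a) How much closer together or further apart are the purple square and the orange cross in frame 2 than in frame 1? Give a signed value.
+1

Distance in frame 1: 8. Distance in frame 2: 9.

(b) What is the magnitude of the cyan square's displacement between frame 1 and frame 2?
5

The cyan square moved from (11, 1) to (15, 4), a distance of √(4² + 3²) ≈ 5.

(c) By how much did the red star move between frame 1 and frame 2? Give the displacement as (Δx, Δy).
(-5, -1)

The red star was at (9, 11) in frame 1 and (4, 10) in frame 2.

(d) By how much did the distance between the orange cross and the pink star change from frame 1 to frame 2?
+1

Distance in frame 1: 5. Distance in frame 2: 6.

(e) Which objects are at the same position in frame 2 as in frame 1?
the orange cross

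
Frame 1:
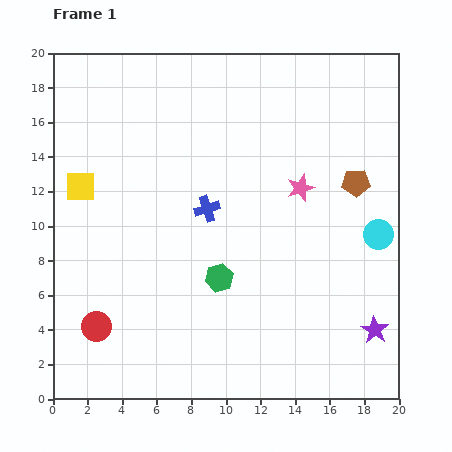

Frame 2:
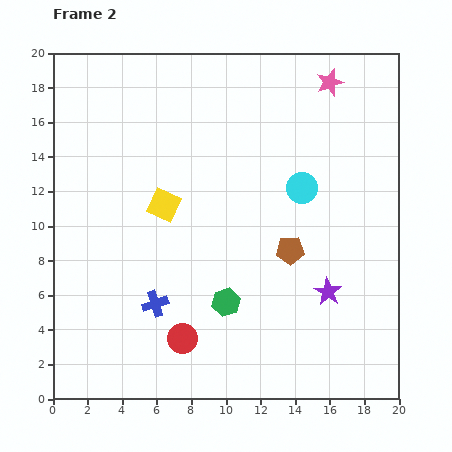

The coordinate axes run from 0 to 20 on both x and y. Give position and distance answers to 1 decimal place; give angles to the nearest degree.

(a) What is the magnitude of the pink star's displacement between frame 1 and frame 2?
6.3

The pink star moved from (14.3, 12.2) to (16.0, 18.3), a distance of √(1.7² + 6.1²) ≈ 6.3.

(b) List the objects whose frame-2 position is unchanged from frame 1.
none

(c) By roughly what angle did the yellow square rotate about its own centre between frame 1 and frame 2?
25° clockwise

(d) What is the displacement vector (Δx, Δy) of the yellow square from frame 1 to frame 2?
(4.8, -1.1)

The yellow square was at (1.6, 12.3) in frame 1 and (6.4, 11.2) in frame 2.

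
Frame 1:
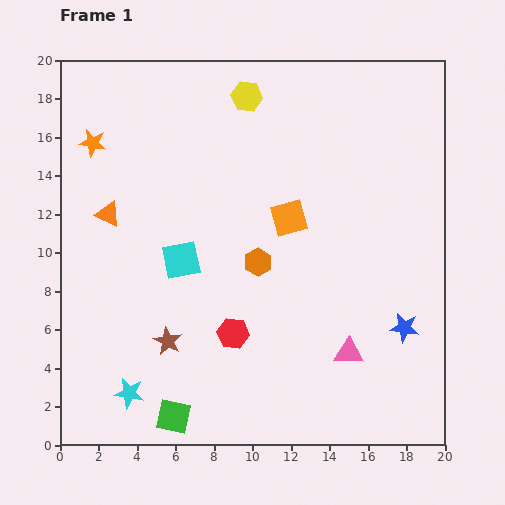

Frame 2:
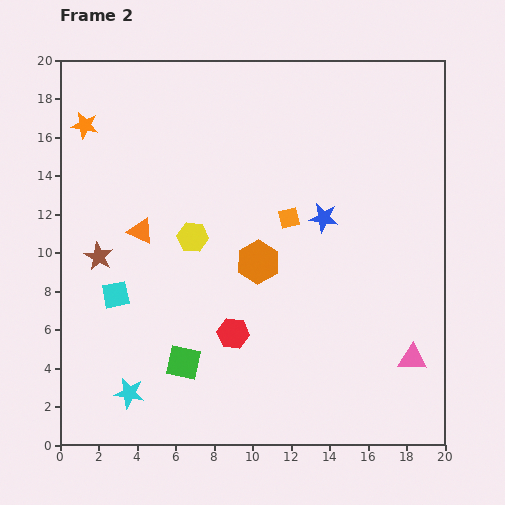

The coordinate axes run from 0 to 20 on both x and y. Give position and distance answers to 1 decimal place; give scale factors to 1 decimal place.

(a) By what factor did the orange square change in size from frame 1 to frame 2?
0.6×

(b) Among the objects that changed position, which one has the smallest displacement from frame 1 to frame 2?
the orange star

(moved 1.0)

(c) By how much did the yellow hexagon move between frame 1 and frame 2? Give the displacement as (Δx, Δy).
(-2.8, -7.3)

The yellow hexagon was at (9.7, 18.1) in frame 1 and (6.9, 10.8) in frame 2.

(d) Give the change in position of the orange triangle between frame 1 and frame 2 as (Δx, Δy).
(1.7, -0.9)

The orange triangle was at (2.5, 12.0) in frame 1 and (4.2, 11.1) in frame 2.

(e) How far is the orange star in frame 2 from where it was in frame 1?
1.0

The orange star moved from (1.7, 15.7) to (1.3, 16.6), a distance of √(0.4² + 0.9²) ≈ 1.0.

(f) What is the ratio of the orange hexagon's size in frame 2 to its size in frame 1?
1.5×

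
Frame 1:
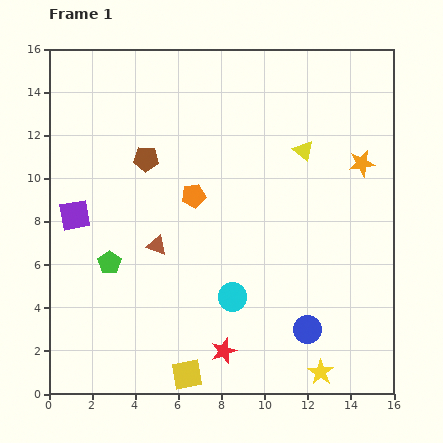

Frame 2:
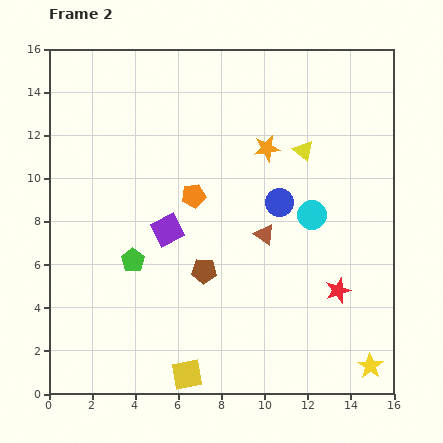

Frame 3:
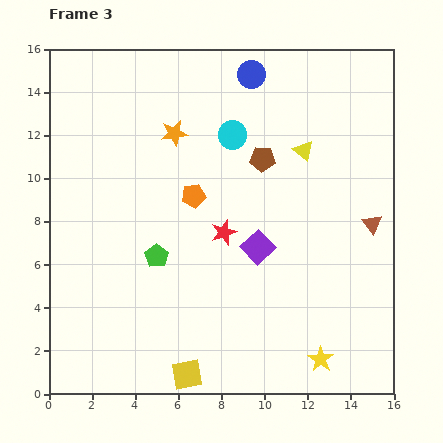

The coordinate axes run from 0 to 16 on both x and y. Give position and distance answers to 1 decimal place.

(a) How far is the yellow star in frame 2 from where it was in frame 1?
2.3

The yellow star moved from (12.6, 1.0) to (14.9, 1.3), a distance of √(2.3² + 0.3²) ≈ 2.3.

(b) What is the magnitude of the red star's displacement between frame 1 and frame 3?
5.5

The red star moved from (8.1, 2.0) to (8.1, 7.5), a distance of √(0.0² + 5.5²) ≈ 5.5.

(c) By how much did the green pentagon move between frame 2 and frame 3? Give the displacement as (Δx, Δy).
(1.1, 0.2)

The green pentagon was at (3.9, 6.2) in frame 2 and (5.0, 6.4) in frame 3.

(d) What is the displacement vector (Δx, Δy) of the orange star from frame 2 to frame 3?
(-4.3, 0.7)

The orange star was at (10.1, 11.4) in frame 2 and (5.8, 12.1) in frame 3.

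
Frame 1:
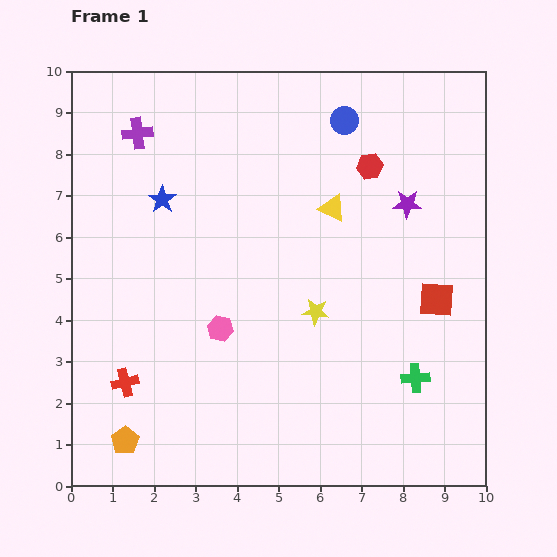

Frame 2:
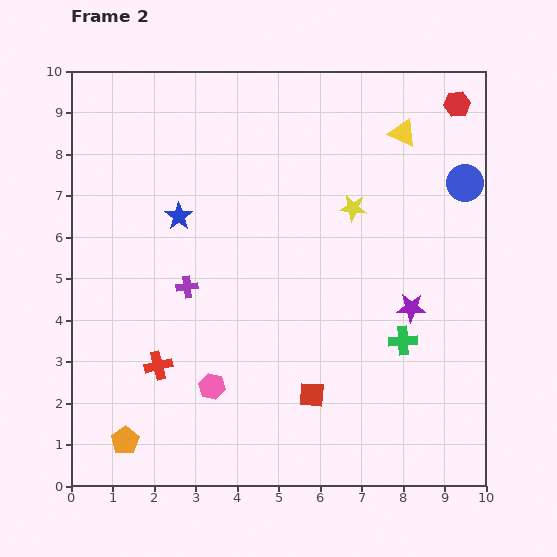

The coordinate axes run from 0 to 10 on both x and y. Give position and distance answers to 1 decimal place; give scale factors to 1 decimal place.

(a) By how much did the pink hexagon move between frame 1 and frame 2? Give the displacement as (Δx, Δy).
(-0.2, -1.4)

The pink hexagon was at (3.6, 3.8) in frame 1 and (3.4, 2.4) in frame 2.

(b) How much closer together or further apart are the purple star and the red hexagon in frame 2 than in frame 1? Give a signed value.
+3.7

Distance in frame 1: 1.3. Distance in frame 2: 5.0.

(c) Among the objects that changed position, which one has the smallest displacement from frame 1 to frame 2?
the blue star

(moved 0.6)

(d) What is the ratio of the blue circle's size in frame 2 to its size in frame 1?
1.3×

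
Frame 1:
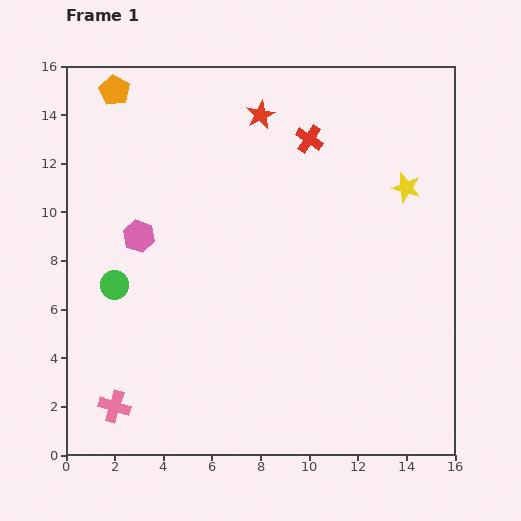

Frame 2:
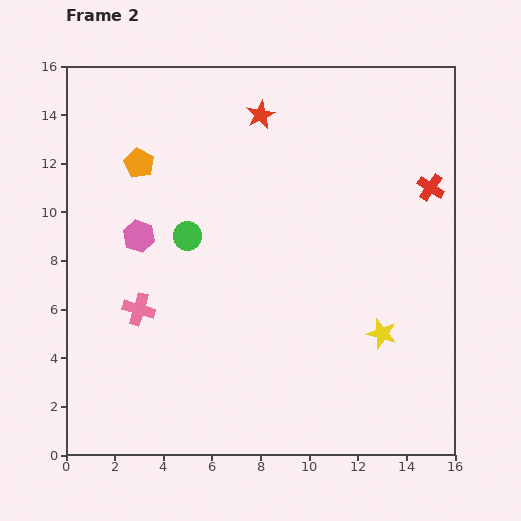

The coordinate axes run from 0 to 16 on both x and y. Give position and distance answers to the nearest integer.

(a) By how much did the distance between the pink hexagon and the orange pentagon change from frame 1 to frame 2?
-3

Distance in frame 1: 6. Distance in frame 2: 3.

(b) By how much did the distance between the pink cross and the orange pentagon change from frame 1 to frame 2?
-7

Distance in frame 1: 13. Distance in frame 2: 6.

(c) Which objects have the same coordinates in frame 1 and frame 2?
the red star, the pink hexagon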